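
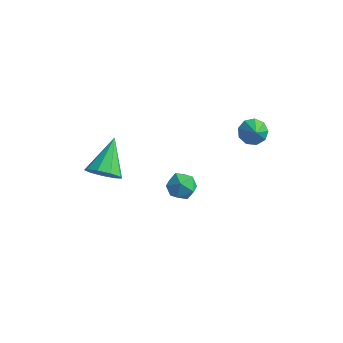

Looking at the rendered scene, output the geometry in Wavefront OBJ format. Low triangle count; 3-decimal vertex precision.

v -1.29 2.409 -3.477
v -0.648 2.576 -4.045
v -0.372 1.744 -2.635
v 0.27 1.911 -3.203
v -0.091 2.562 -2.748
v -0.658 2.974 -3.268
v -0.362 1.346 -3.412
v -0.929 1.758 -3.932
v -0.075 1.919 -4.004
v 0.093 2.671 -3.594
v -1.113 1.649 -3.086
v -0.945 2.401 -2.676
v -3.255 -0.827 -0.553
v -2.331 -0.838 -0.334
v -3.505 0.927 0.593
v -2.426 -0.496 -0.879
v -2.91 -0.309 -1.27
v -3.555 -0.365 -1.326
v -4.06 -0.636 -1.02
v -4.188 -0.997 -0.496
v -3.88 -1.279 0.003
v -3.279 -1.349 0.241
v -2.668 -1.175 0.108
v 3.201 2.085 2.988
v 3.819 2.473 2.958
v 3.619 1.475 3.692
v 3.514 2.664 3.305
v 3.063 2.584 3.503
v 2.676 2.27 3.46
v 2.536 1.87 3.197
v 2.707 1.57 2.836
v 3.109 1.511 2.546
v 3.555 1.721 2.463
v 3.835 2.1 2.626
f 1 12 6
f 1 6 2
f 1 2 8
f 1 8 11
f 1 11 12
f 2 6 10
f 6 12 5
f 12 11 3
f 11 8 7
f 8 2 9
f 4 10 5
f 4 5 3
f 4 3 7
f 4 7 9
f 4 9 10
f 5 10 6
f 3 5 12
f 7 3 11
f 9 7 8
f 10 9 2
f 14 13 16
f 14 16 15
f 16 13 17
f 16 17 15
f 17 13 18
f 17 18 15
f 18 13 19
f 18 19 15
f 19 13 20
f 19 20 15
f 20 13 21
f 20 21 15
f 21 13 22
f 21 22 15
f 22 13 23
f 22 23 15
f 23 13 14
f 23 14 15
f 25 24 27
f 25 27 26
f 27 24 28
f 27 28 26
f 28 24 29
f 28 29 26
f 29 24 30
f 29 30 26
f 30 24 31
f 30 31 26
f 31 24 32
f 31 32 26
f 32 24 33
f 32 33 26
f 33 24 34
f 33 34 26
f 34 24 25
f 34 25 26



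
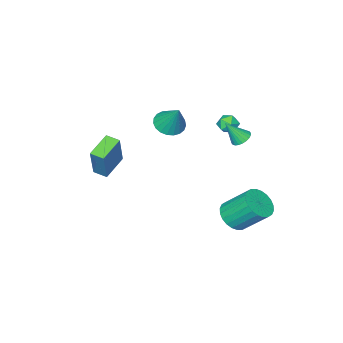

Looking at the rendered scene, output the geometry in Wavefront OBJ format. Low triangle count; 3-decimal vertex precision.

v -3.502 0.63 1.471
v -3.008 0.64 1.03
v -3.252 -0.38 1.73
v -2.758 -0.37 1.289
v -2.718 -0.002 1.838
v -2.873 0.622 1.678
v -3.387 -0.362 1.082
v -3.542 0.262 0.922
v -2.937 0.027 0.789
v -2.524 0.249 1.257
v -3.736 0.011 1.503
v -3.323 0.233 1.971
v -1.708 2.567 2.154
v -1.358 3.042 2.165
v -1.072 2.073 3.286
v -1.534 3.113 2.295
v -1.737 3.101 2.403
v -1.935 3.008 2.474
v -2.099 2.847 2.495
v -2.203 2.644 2.465
v -2.232 2.43 2.387
v -2.181 2.236 2.274
v -2.058 2.092 2.142
v -1.881 2.022 2.012
v -1.679 2.034 1.904
v -1.48 2.127 1.834
v -1.317 2.288 1.812
v -1.213 2.491 1.842
v -1.184 2.705 1.92
v -1.235 2.899 2.033
v -2.9 -4.136 -0.577
v -2.099 -4.543 -0.433
v -2.68 -3.144 1.017
v -1.998 -4.24 -0.636
v -2.053 -3.919 -0.829
v -2.254 -3.636 -0.978
v -2.568 -3.439 -1.057
v -2.938 -3.362 -1.054
v -3.302 -3.42 -0.968
v -3.597 -3.601 -0.814
v -3.77 -3.875 -0.619
v -3.794 -4.194 -0.417
v -3.663 -4.503 -0.243
v -3.4 -4.749 -0.126
v -3.05 -4.889 -0.087
v -2.675 -4.898 -0.133
v -2.338 -4.776 -0.255
v -2.158 1.687 -4.527
v -1.227 1.795 -4.243
v -1.81 3.061 -2.809
v -2.742 2.953 -3.093
v -1.258 2.074 -4.502
v -1.842 3.34 -3.068
v -1.427 2.294 -4.766
v -2.01 3.56 -3.331
v -1.707 2.422 -4.992
v -2.29 3.688 -3.558
v -2.056 2.438 -5.148
v -2.639 3.704 -3.714
v -2.42 2.339 -5.21
v -3.003 3.606 -3.776
v -2.745 2.142 -5.167
v -3.328 3.408 -3.733
v -2.98 1.875 -5.027
v -3.563 3.141 -3.593
v -3.09 1.579 -4.811
v -3.673 2.845 -3.377
v -3.058 1.3 -4.552
v -3.642 2.566 -3.118
v -2.89 1.08 -4.289
v -3.473 2.346 -2.854
v -2.61 0.952 -4.062
v -3.193 2.218 -2.628
v -2.261 0.936 -3.906
v -2.844 2.202 -2.472
v -1.897 1.034 -3.844
v -2.48 2.301 -2.41
v -1.572 1.232 -3.887
v -2.155 2.498 -2.453
v -1.337 1.499 -4.027
v -1.92 2.765 -2.593
v 1.421 -3.997 -0.963
v 2.016 -3.505 0.99
v 1.164 -3.238 -1.076
v 1.758 -2.745 0.877
v 2.842 -3.595 -1.497
v 3.436 -3.102 0.456
v 2.584 -2.835 -1.61
v 3.179 -2.343 0.343
f 1 12 6
f 1 6 2
f 1 2 8
f 1 8 11
f 1 11 12
f 2 6 10
f 6 12 5
f 12 11 3
f 11 8 7
f 8 2 9
f 4 10 5
f 4 5 3
f 4 3 7
f 4 7 9
f 4 9 10
f 5 10 6
f 3 5 12
f 7 3 11
f 9 7 8
f 10 9 2
f 14 13 16
f 14 16 15
f 16 13 17
f 16 17 15
f 17 13 18
f 17 18 15
f 18 13 19
f 18 19 15
f 19 13 20
f 19 20 15
f 20 13 21
f 20 21 15
f 21 13 22
f 21 22 15
f 22 13 23
f 22 23 15
f 23 13 24
f 23 24 15
f 24 13 25
f 24 25 15
f 25 13 26
f 25 26 15
f 26 13 27
f 26 27 15
f 27 13 28
f 27 28 15
f 28 13 29
f 28 29 15
f 29 13 30
f 29 30 15
f 30 13 14
f 30 14 15
f 32 31 34
f 32 34 33
f 34 31 35
f 34 35 33
f 35 31 36
f 35 36 33
f 36 31 37
f 36 37 33
f 37 31 38
f 37 38 33
f 38 31 39
f 38 39 33
f 39 31 40
f 39 40 33
f 40 31 41
f 40 41 33
f 41 31 42
f 41 42 33
f 42 31 43
f 42 43 33
f 43 31 44
f 43 44 33
f 44 31 45
f 44 45 33
f 45 31 46
f 45 46 33
f 46 31 47
f 46 47 33
f 47 31 32
f 47 32 33
f 49 48 52
f 49 52 50
f 50 52 53
f 50 53 51
f 52 48 54
f 52 54 53
f 53 54 55
f 53 55 51
f 54 48 56
f 54 56 55
f 55 56 57
f 55 57 51
f 56 48 58
f 56 58 57
f 57 58 59
f 57 59 51
f 58 48 60
f 58 60 59
f 59 60 61
f 59 61 51
f 60 48 62
f 60 62 61
f 61 62 63
f 61 63 51
f 62 48 64
f 62 64 63
f 63 64 65
f 63 65 51
f 64 48 66
f 64 66 65
f 65 66 67
f 65 67 51
f 66 48 68
f 66 68 67
f 67 68 69
f 67 69 51
f 68 48 70
f 68 70 69
f 69 70 71
f 69 71 51
f 70 48 72
f 70 72 71
f 71 72 73
f 71 73 51
f 72 48 74
f 72 74 73
f 73 74 75
f 73 75 51
f 74 48 76
f 74 76 75
f 75 76 77
f 75 77 51
f 76 48 78
f 76 78 77
f 77 78 79
f 77 79 51
f 78 48 80
f 78 80 79
f 79 80 81
f 79 81 51
f 80 48 49
f 80 49 81
f 81 49 50
f 81 50 51
f 83 85 82
f 86 83 82
f 82 85 84
f 84 86 82
f 83 89 85
f 87 83 86
f 87 89 83
f 85 89 84
f 88 86 84
f 84 89 88
f 88 87 86
f 89 87 88



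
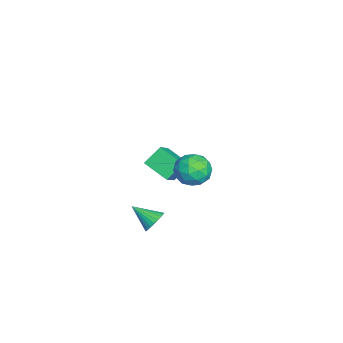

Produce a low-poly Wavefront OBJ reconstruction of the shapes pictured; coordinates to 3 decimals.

v 3.306 -3.135 -0.337
v 3.829 -3.356 -0.394
v 2.974 -4.085 0.297
v 3.851 -3.238 -0.206
v 3.791 -3.105 -0.038
v 3.657 -2.977 0.084
v 3.47 -2.872 0.142
v 3.257 -2.808 0.128
v 3.052 -2.793 0.042
v 2.886 -2.83 -0.101
v 2.784 -2.914 -0.28
v 2.761 -3.031 -0.468
v 2.822 -3.164 -0.635
v 2.956 -3.293 -0.758
v 3.143 -3.397 -0.816
v 3.356 -3.462 -0.801
v 3.561 -3.476 -0.716
v 3.727 -3.439 -0.573
v -1.583 -3.746 -0.471
v -0.597 -3.964 0.283
v -1.998 -3.112 0.256
v -1.012 -3.329 1.009
v -0.968 -2.751 -0.989
v 0.018 -2.968 -0.236
v -1.383 -2.116 -0.263
v -0.397 -2.334 0.491
v 4.236 -1.042 3.787
v 4.655 -1.706 3.638
v 3.245 -1.514 3.102
v 3.664 -2.178 2.953
v 3.403 -2.027 3.694
v 4.015 -1.736 4.117
v 3.885 -1.484 2.623
v 4.497 -1.193 3.046
v 4.438 -1.979 2.919
v 4.14 -2.315 3.581
v 3.76 -0.905 3.159
v 3.462 -1.241 3.821
v 4.532 -1.333 3.772
v 3.368 -1.887 2.968
v 3.215 -1.799 3.403
v 3.461 -2.189 3.315
v 4.156 -1.35 4.054
v 4.403 -1.74 3.966
v 3.667 -1.929 3.999
v 3.497 -1.48 2.774
v 3.744 -1.87 2.686
v 4.439 -1.031 3.425
v 4.685 -1.421 3.337
v 4.233 -1.291 2.741
v 4.651 -1.884 3.262
v 4.069 -2.161 2.86
v 4.198 -1.753 2.666
v 4.558 -1.582 2.915
v 4.476 -2.081 3.651
v 3.894 -2.358 3.249
v 3.741 -2.27 3.684
v 4.1 -2.098 3.933
v 4.348 -2.242 3.229
v 4.006 -0.862 3.491
v 3.424 -1.139 3.089
v 3.8 -1.122 2.807
v 4.159 -0.95 3.056
v 3.831 -1.059 3.88
v 3.249 -1.336 3.478
v 3.342 -1.638 3.825
v 3.702 -1.467 4.074
v 3.552 -0.978 3.511
f 2 1 4
f 2 4 3
f 4 1 5
f 4 5 3
f 5 1 6
f 5 6 3
f 6 1 7
f 6 7 3
f 7 1 8
f 7 8 3
f 8 1 9
f 8 9 3
f 9 1 10
f 9 10 3
f 10 1 11
f 10 11 3
f 11 1 12
f 11 12 3
f 12 1 13
f 12 13 3
f 13 1 14
f 13 14 3
f 14 1 15
f 14 15 3
f 15 1 16
f 15 16 3
f 16 1 17
f 16 17 3
f 17 1 18
f 17 18 3
f 18 1 2
f 18 2 3
f 20 22 19
f 23 20 19
f 19 22 21
f 21 23 19
f 20 26 22
f 24 20 23
f 24 26 20
f 22 26 21
f 25 23 21
f 21 26 25
f 25 24 23
f 26 24 25
f 27 64 43
f 64 38 67
f 43 67 32
f 64 67 43
f 27 43 39
f 43 32 44
f 39 44 28
f 43 44 39
f 27 39 48
f 39 28 49
f 48 49 34
f 39 49 48
f 27 48 60
f 48 34 63
f 60 63 37
f 48 63 60
f 27 60 64
f 60 37 68
f 64 68 38
f 60 68 64
f 28 44 55
f 44 32 58
f 55 58 36
f 44 58 55
f 32 67 45
f 67 38 66
f 45 66 31
f 67 66 45
f 38 68 65
f 68 37 61
f 65 61 29
f 68 61 65
f 37 63 62
f 63 34 50
f 62 50 33
f 63 50 62
f 34 49 54
f 49 28 51
f 54 51 35
f 49 51 54
f 30 56 42
f 56 36 57
f 42 57 31
f 56 57 42
f 30 42 40
f 42 31 41
f 40 41 29
f 42 41 40
f 30 40 47
f 40 29 46
f 47 46 33
f 40 46 47
f 30 47 52
f 47 33 53
f 52 53 35
f 47 53 52
f 30 52 56
f 52 35 59
f 56 59 36
f 52 59 56
f 31 57 45
f 57 36 58
f 45 58 32
f 57 58 45
f 29 41 65
f 41 31 66
f 65 66 38
f 41 66 65
f 33 46 62
f 46 29 61
f 62 61 37
f 46 61 62
f 35 53 54
f 53 33 50
f 54 50 34
f 53 50 54
f 36 59 55
f 59 35 51
f 55 51 28
f 59 51 55



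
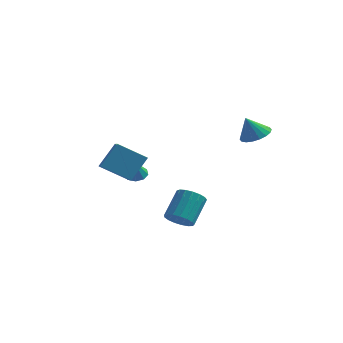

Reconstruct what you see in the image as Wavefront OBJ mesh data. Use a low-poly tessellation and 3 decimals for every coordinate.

v -3.382 2.387 -3.479
v -2.8 2.015 -3.681
v -3.318 1.793 -2.201
v -2.665 2.447 -3.487
v -2.865 2.851 -3.289
v -3.307 3.038 -3.179
v -3.784 2.92 -3.21
v -4.073 2.554 -3.366
v -4.039 2.109 -3.575
v -3.697 1.794 -3.739
v -3.208 1.757 -3.78
v -2.954 -0.282 -2.671
v -2.601 -0.966 -2.31
v -4.636 -0.606 -1.639
v -4.283 -1.289 -1.278
v -2.317 0.769 -1.302
v -1.964 0.086 -0.941
v -3.999 0.446 -0.27
v -3.646 -0.238 0.091
v 1.207 -4.665 -3.058
v 1.9 -4.411 -3.519
v 2.206 -3.002 -2.282
v 1.513 -3.255 -1.822
v 1.585 -4.196 -3.686
v 1.891 -2.786 -2.449
v 1.183 -4.088 -3.71
v 1.49 -2.679 -2.473
v 0.787 -4.113 -3.584
v 1.093 -2.703 -2.347
v 0.487 -4.263 -3.338
v 0.793 -2.854 -2.101
v 0.352 -4.506 -3.027
v 0.658 -3.097 -1.791
v 0.413 -4.785 -2.724
v 0.719 -3.376 -1.488
v 0.655 -5.037 -2.498
v 0.961 -3.627 -1.261
v 1.024 -5.203 -2.4
v 1.33 -3.794 -1.163
v 1.435 -5.246 -2.453
v 1.741 -3.837 -1.216
v 1.794 -5.156 -2.644
v 2.1 -3.746 -1.407
v 2.018 -4.953 -2.931
v 2.324 -3.544 -1.694
v 2.056 -4.684 -3.246
v 2.362 -3.275 -2.01
v 3.499 3.06 0.284
v 4.157 3.681 0.658
v 2.941 2.86 1.596
v 3.824 3.943 0.556
v 3.426 4.03 0.401
v 3.042 3.925 0.222
v 2.749 3.649 0.055
v 2.604 3.256 -0.066
v 2.637 2.824 -0.118
v 2.84 2.439 -0.091
v 3.173 2.177 0.011
v 3.571 2.09 0.167
v 3.955 2.195 0.345
v 4.248 2.471 0.512
v 4.393 2.865 0.633
v 4.361 3.296 0.686
f 2 1 4
f 2 4 3
f 4 1 5
f 4 5 3
f 5 1 6
f 5 6 3
f 6 1 7
f 6 7 3
f 7 1 8
f 7 8 3
f 8 1 9
f 8 9 3
f 9 1 10
f 9 10 3
f 10 1 11
f 10 11 3
f 11 1 2
f 11 2 3
f 13 15 12
f 16 13 12
f 12 15 14
f 14 16 12
f 13 19 15
f 17 13 16
f 17 19 13
f 15 19 14
f 18 16 14
f 14 19 18
f 18 17 16
f 19 17 18
f 21 20 24
f 21 24 22
f 22 24 25
f 22 25 23
f 24 20 26
f 24 26 25
f 25 26 27
f 25 27 23
f 26 20 28
f 26 28 27
f 27 28 29
f 27 29 23
f 28 20 30
f 28 30 29
f 29 30 31
f 29 31 23
f 30 20 32
f 30 32 31
f 31 32 33
f 31 33 23
f 32 20 34
f 32 34 33
f 33 34 35
f 33 35 23
f 34 20 36
f 34 36 35
f 35 36 37
f 35 37 23
f 36 20 38
f 36 38 37
f 37 38 39
f 37 39 23
f 38 20 40
f 38 40 39
f 39 40 41
f 39 41 23
f 40 20 42
f 40 42 41
f 41 42 43
f 41 43 23
f 42 20 44
f 42 44 43
f 43 44 45
f 43 45 23
f 44 20 46
f 44 46 45
f 45 46 47
f 45 47 23
f 46 20 21
f 46 21 47
f 47 21 22
f 47 22 23
f 49 48 51
f 49 51 50
f 51 48 52
f 51 52 50
f 52 48 53
f 52 53 50
f 53 48 54
f 53 54 50
f 54 48 55
f 54 55 50
f 55 48 56
f 55 56 50
f 56 48 57
f 56 57 50
f 57 48 58
f 57 58 50
f 58 48 59
f 58 59 50
f 59 48 60
f 59 60 50
f 60 48 61
f 60 61 50
f 61 48 62
f 61 62 50
f 62 48 63
f 62 63 50
f 63 48 49
f 63 49 50



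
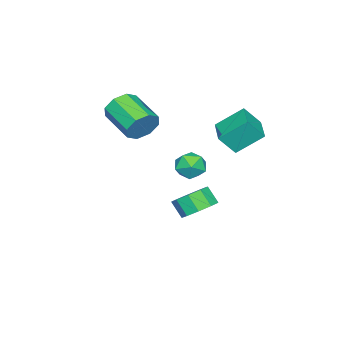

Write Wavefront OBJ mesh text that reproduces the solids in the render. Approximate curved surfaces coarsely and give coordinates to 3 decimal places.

v -2.915 1.625 1.411
v -3.66 2.864 2.581
v -1.551 2.563 1.288
v -2.296 3.802 2.457
v -2.344 0.938 2.503
v -3.089 2.177 3.672
v -0.98 1.876 2.379
v -1.725 3.115 3.549
v -0.72 -2.322 2.216
v -0.047 -2.329 2.995
v -0.886 -4.166 3.703
v -1.56 -4.158 2.924
v -0.715 -1.953 3.178
v -1.555 -3.79 3.886
v -1.386 -1.793 2.797
v -2.226 -3.629 3.505
v -1.667 -1.943 2.076
v -2.507 -3.779 2.784
v -1.394 -2.314 1.437
v -2.233 -4.151 2.145
v -0.725 -2.69 1.254
v -1.565 -4.527 1.962
v -0.054 -2.851 1.635
v -0.894 -4.687 2.343
v 0.227 -2.701 2.356
v -0.613 -4.537 3.064
v -1.794 0.43 -3.657
v -0.731 0.251 -3.596
v -0.903 -0.469 -2.703
v -1.966 -0.29 -2.763
v -0.915 0.825 -3.169
v -1.087 0.105 -2.276
v -1.51 1.214 -2.97
v -1.682 0.494 -2.077
v -2.239 1.236 -3.092
v -2.411 0.517 -2.199
v -2.759 0.881 -3.479
v -2.931 0.162 -2.585
v -2.828 0.315 -3.948
v -3 -0.405 -3.055
v -2.413 -0.197 -4.281
v -2.585 -0.917 -3.388
v -1.708 -0.416 -4.322
v -1.88 -1.136 -3.429
v -1.044 -0.239 -4.052
v -1.216 -0.959 -3.158
v 0.486 1.989 1.464
v 1.282 2.438 1.317
v 1.238 0.702 1.603
v 2.034 1.151 1.456
v 1.561 1.292 2.239
v 1.096 2.087 2.153
v 1.424 1.053 0.767
v 0.959 1.848 0.681
v 1.861 1.859 0.886
v 1.946 2.007 1.795
v 0.574 1.133 1.125
v 0.659 1.281 2.034
f 2 4 1
f 5 2 1
f 1 4 3
f 3 5 1
f 2 8 4
f 6 2 5
f 6 8 2
f 4 8 3
f 7 5 3
f 3 8 7
f 7 6 5
f 8 6 7
f 10 9 13
f 10 13 11
f 11 13 14
f 11 14 12
f 13 9 15
f 13 15 14
f 14 15 16
f 14 16 12
f 15 9 17
f 15 17 16
f 16 17 18
f 16 18 12
f 17 9 19
f 17 19 18
f 18 19 20
f 18 20 12
f 19 9 21
f 19 21 20
f 20 21 22
f 20 22 12
f 21 9 23
f 21 23 22
f 22 23 24
f 22 24 12
f 23 9 25
f 23 25 24
f 24 25 26
f 24 26 12
f 25 9 10
f 25 10 26
f 26 10 11
f 26 11 12
f 28 27 31
f 28 31 29
f 29 31 32
f 29 32 30
f 31 27 33
f 31 33 32
f 32 33 34
f 32 34 30
f 33 27 35
f 33 35 34
f 34 35 36
f 34 36 30
f 35 27 37
f 35 37 36
f 36 37 38
f 36 38 30
f 37 27 39
f 37 39 38
f 38 39 40
f 38 40 30
f 39 27 41
f 39 41 40
f 40 41 42
f 40 42 30
f 41 27 43
f 41 43 42
f 42 43 44
f 42 44 30
f 43 27 45
f 43 45 44
f 44 45 46
f 44 46 30
f 45 27 28
f 45 28 46
f 46 28 29
f 46 29 30
f 47 58 52
f 47 52 48
f 47 48 54
f 47 54 57
f 47 57 58
f 48 52 56
f 52 58 51
f 58 57 49
f 57 54 53
f 54 48 55
f 50 56 51
f 50 51 49
f 50 49 53
f 50 53 55
f 50 55 56
f 51 56 52
f 49 51 58
f 53 49 57
f 55 53 54
f 56 55 48



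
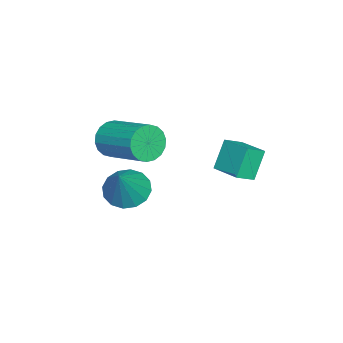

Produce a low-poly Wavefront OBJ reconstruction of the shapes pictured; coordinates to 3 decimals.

v 3.293 -2.406 1.681
v 3.728 -2.343 0.93
v 4.782 -0.591 1.688
v 4.347 -0.654 2.439
v 3.414 -2.126 0.866
v 4.468 -0.374 1.624
v 3.076 -1.964 0.963
v 4.13 -0.213 1.721
v 2.78 -1.89 1.203
v 3.834 -0.139 1.961
v 2.587 -1.918 1.537
v 3.641 -0.167 2.295
v 2.533 -2.043 1.9
v 3.587 -0.292 2.658
v 2.63 -2.239 2.219
v 3.684 -0.488 2.977
v 2.858 -2.469 2.432
v 3.912 -0.717 3.19
v 3.172 -2.686 2.496
v 4.226 -0.934 3.254
v 3.51 -2.847 2.399
v 4.564 -1.096 3.157
v 3.806 -2.921 2.159
v 4.86 -1.17 2.917
v 3.999 -2.893 1.825
v 5.053 -1.142 2.583
v 4.053 -2.768 1.462
v 5.107 -1.017 2.22
v 3.956 -2.572 1.143
v 5.01 -0.821 1.901
v 1.829 1.964 -0.319
v 1.142 2.203 0.924
v 2.658 3.077 -0.075
v 1.971 3.317 1.168
v 2.449 1.403 0.132
v 1.762 1.643 1.375
v 3.278 2.517 0.376
v 2.591 2.756 1.619
v 2.401 -2.153 -1.836
v 3.131 -2.576 -2.373
v 3.639 -2.087 -0.204
v 3.192 -2.066 -2.441
v 3.042 -1.58 -2.346
v 2.719 -1.248 -2.115
v 2.311 -1.158 -1.809
v 1.927 -1.335 -1.51
v 1.67 -1.731 -1.299
v 1.609 -2.241 -1.231
v 1.76 -2.727 -1.326
v 2.082 -3.059 -1.557
v 2.49 -3.149 -1.863
v 2.874 -2.972 -2.162
f 2 1 5
f 2 5 3
f 3 5 6
f 3 6 4
f 5 1 7
f 5 7 6
f 6 7 8
f 6 8 4
f 7 1 9
f 7 9 8
f 8 9 10
f 8 10 4
f 9 1 11
f 9 11 10
f 10 11 12
f 10 12 4
f 11 1 13
f 11 13 12
f 12 13 14
f 12 14 4
f 13 1 15
f 13 15 14
f 14 15 16
f 14 16 4
f 15 1 17
f 15 17 16
f 16 17 18
f 16 18 4
f 17 1 19
f 17 19 18
f 18 19 20
f 18 20 4
f 19 1 21
f 19 21 20
f 20 21 22
f 20 22 4
f 21 1 23
f 21 23 22
f 22 23 24
f 22 24 4
f 23 1 25
f 23 25 24
f 24 25 26
f 24 26 4
f 25 1 27
f 25 27 26
f 26 27 28
f 26 28 4
f 27 1 29
f 27 29 28
f 28 29 30
f 28 30 4
f 29 1 2
f 29 2 30
f 30 2 3
f 30 3 4
f 32 34 31
f 35 32 31
f 31 34 33
f 33 35 31
f 32 38 34
f 36 32 35
f 36 38 32
f 34 38 33
f 37 35 33
f 33 38 37
f 37 36 35
f 38 36 37
f 40 39 42
f 40 42 41
f 42 39 43
f 42 43 41
f 43 39 44
f 43 44 41
f 44 39 45
f 44 45 41
f 45 39 46
f 45 46 41
f 46 39 47
f 46 47 41
f 47 39 48
f 47 48 41
f 48 39 49
f 48 49 41
f 49 39 50
f 49 50 41
f 50 39 51
f 50 51 41
f 51 39 52
f 51 52 41
f 52 39 40
f 52 40 41



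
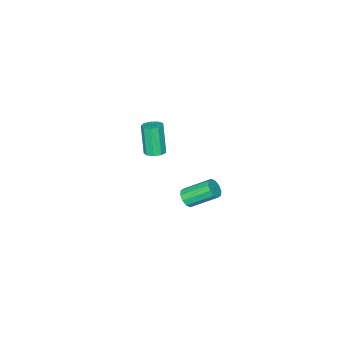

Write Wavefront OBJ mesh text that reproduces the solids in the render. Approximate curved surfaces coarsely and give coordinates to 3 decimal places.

v -2.237 -3.437 -1.779
v -1.706 -3.052 -1.566
v -2.072 -3.657 0.433
v -2.603 -4.043 0.219
v -2.103 -2.797 -1.561
v -2.469 -3.402 0.438
v -2.563 -2.841 -1.658
v -2.929 -3.446 0.34
v -2.87 -3.165 -1.813
v -3.236 -3.77 0.186
v -2.881 -3.616 -1.951
v -3.247 -4.221 0.048
v -2.591 -3.983 -2.009
v -2.956 -4.589 -0.011
v -2.135 -4.096 -1.96
v -2.501 -4.701 0.039
v -1.727 -3.9 -1.826
v -2.093 -4.505 0.173
v -1.558 -3.488 -1.67
v -1.923 -4.093 0.328
v 1.852 3.284 0.891
v 2.275 3.185 1.374
v 1.332 4.418 2.452
v 0.908 4.516 1.969
v 2.413 3.488 1.148
v 1.469 4.72 2.227
v 2.336 3.712 0.824
v 1.392 4.945 1.903
v 2.074 3.773 0.526
v 1.131 5.006 1.604
v 1.727 3.647 0.366
v 0.784 4.88 1.445
v 1.428 3.382 0.408
v 0.485 4.615 1.486
v 1.291 3.08 0.633
v 0.347 4.312 1.712
v 1.368 2.855 0.957
v 0.424 4.088 2.036
v 1.629 2.794 1.256
v 0.686 4.027 2.334
v 1.976 2.92 1.415
v 1.033 4.153 2.494
f 2 1 5
f 2 5 3
f 3 5 6
f 3 6 4
f 5 1 7
f 5 7 6
f 6 7 8
f 6 8 4
f 7 1 9
f 7 9 8
f 8 9 10
f 8 10 4
f 9 1 11
f 9 11 10
f 10 11 12
f 10 12 4
f 11 1 13
f 11 13 12
f 12 13 14
f 12 14 4
f 13 1 15
f 13 15 14
f 14 15 16
f 14 16 4
f 15 1 17
f 15 17 16
f 16 17 18
f 16 18 4
f 17 1 19
f 17 19 18
f 18 19 20
f 18 20 4
f 19 1 2
f 19 2 20
f 20 2 3
f 20 3 4
f 22 21 25
f 22 25 23
f 23 25 26
f 23 26 24
f 25 21 27
f 25 27 26
f 26 27 28
f 26 28 24
f 27 21 29
f 27 29 28
f 28 29 30
f 28 30 24
f 29 21 31
f 29 31 30
f 30 31 32
f 30 32 24
f 31 21 33
f 31 33 32
f 32 33 34
f 32 34 24
f 33 21 35
f 33 35 34
f 34 35 36
f 34 36 24
f 35 21 37
f 35 37 36
f 36 37 38
f 36 38 24
f 37 21 39
f 37 39 38
f 38 39 40
f 38 40 24
f 39 21 41
f 39 41 40
f 40 41 42
f 40 42 24
f 41 21 22
f 41 22 42
f 42 22 23
f 42 23 24



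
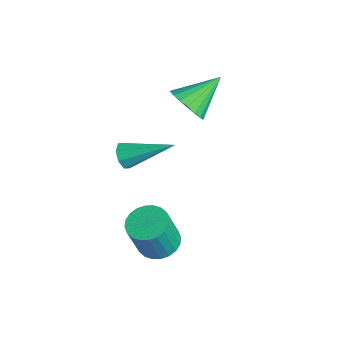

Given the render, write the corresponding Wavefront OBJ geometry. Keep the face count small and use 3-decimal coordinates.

v -1.297 -2.735 -1.314
v -0.985 -2.64 -1.782
v -0.383 -1.165 -0.386
v -1.362 -2.419 -1.784
v -1.7 -2.383 -1.512
v -1.803 -2.553 -1.123
v -1.609 -2.83 -0.846
v -1.233 -3.05 -0.844
v -0.894 -3.086 -1.116
v -0.792 -2.916 -1.505
v 1.379 -2.439 -3.865
v 1.891 -1.852 -3.733
v 2.074 -2.354 -2.204
v 1.561 -2.941 -2.335
v 1.624 -1.717 -3.657
v 1.807 -2.219 -2.128
v 1.32 -1.693 -3.613
v 1.503 -2.194 -2.083
v 1.025 -1.781 -3.607
v 1.208 -2.283 -2.077
v 0.784 -1.97 -3.64
v 0.967 -2.472 -2.11
v 0.633 -2.23 -3.707
v 0.816 -2.732 -2.178
v 0.596 -2.522 -3.798
v 0.779 -3.024 -2.269
v 0.678 -2.802 -3.9
v 0.861 -3.304 -2.371
v 0.866 -3.026 -3.996
v 1.049 -3.528 -2.467
v 1.133 -3.161 -4.072
v 1.316 -3.663 -2.543
v 1.437 -3.186 -4.117
v 1.62 -3.687 -2.587
v 1.732 -3.097 -4.123
v 1.915 -3.599 -2.593
v 1.973 -2.908 -4.09
v 2.156 -3.41 -2.56
v 2.124 -2.648 -4.022
v 2.307 -3.15 -2.493
v 2.161 -2.356 -3.931
v 2.344 -2.858 -2.402
v 2.079 -2.076 -3.829
v 2.262 -2.578 -2.3
v -2.725 0.179 -0.704
v -2.091 -0.055 -0.172
v -2.995 1.601 0.244
v -1.909 0.155 -0.435
v -1.888 0.37 -0.751
v -2.032 0.547 -1.058
v -2.314 0.651 -1.294
v -2.678 0.663 -1.414
v -3.05 0.578 -1.394
v -3.359 0.414 -1.236
v -3.541 0.204 -0.974
v -3.562 -0.011 -0.658
v -3.418 -0.188 -0.351
v -3.136 -0.293 -0.114
v -2.772 -0.304 0.005
v -2.4 -0.219 -0.015
f 2 1 4
f 2 4 3
f 4 1 5
f 4 5 3
f 5 1 6
f 5 6 3
f 6 1 7
f 6 7 3
f 7 1 8
f 7 8 3
f 8 1 9
f 8 9 3
f 9 1 10
f 9 10 3
f 10 1 2
f 10 2 3
f 12 11 15
f 12 15 13
f 13 15 16
f 13 16 14
f 15 11 17
f 15 17 16
f 16 17 18
f 16 18 14
f 17 11 19
f 17 19 18
f 18 19 20
f 18 20 14
f 19 11 21
f 19 21 20
f 20 21 22
f 20 22 14
f 21 11 23
f 21 23 22
f 22 23 24
f 22 24 14
f 23 11 25
f 23 25 24
f 24 25 26
f 24 26 14
f 25 11 27
f 25 27 26
f 26 27 28
f 26 28 14
f 27 11 29
f 27 29 28
f 28 29 30
f 28 30 14
f 29 11 31
f 29 31 30
f 30 31 32
f 30 32 14
f 31 11 33
f 31 33 32
f 32 33 34
f 32 34 14
f 33 11 35
f 33 35 34
f 34 35 36
f 34 36 14
f 35 11 37
f 35 37 36
f 36 37 38
f 36 38 14
f 37 11 39
f 37 39 38
f 38 39 40
f 38 40 14
f 39 11 41
f 39 41 40
f 40 41 42
f 40 42 14
f 41 11 43
f 41 43 42
f 42 43 44
f 42 44 14
f 43 11 12
f 43 12 44
f 44 12 13
f 44 13 14
f 46 45 48
f 46 48 47
f 48 45 49
f 48 49 47
f 49 45 50
f 49 50 47
f 50 45 51
f 50 51 47
f 51 45 52
f 51 52 47
f 52 45 53
f 52 53 47
f 53 45 54
f 53 54 47
f 54 45 55
f 54 55 47
f 55 45 56
f 55 56 47
f 56 45 57
f 56 57 47
f 57 45 58
f 57 58 47
f 58 45 59
f 58 59 47
f 59 45 60
f 59 60 47
f 60 45 46
f 60 46 47



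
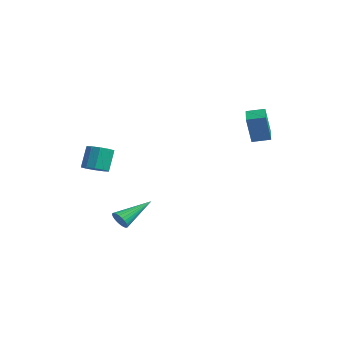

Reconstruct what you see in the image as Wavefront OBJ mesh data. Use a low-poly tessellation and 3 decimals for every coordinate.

v -1.856 -1.414 -3.251
v -1.601 -1.642 -2.782
v -1.784 0.434 -2.389
v -1.421 -1.59 -2.909
v -1.307 -1.511 -3.088
v -1.277 -1.417 -3.292
v -1.335 -1.323 -3.489
v -1.472 -1.242 -3.651
v -1.668 -1.188 -3.751
v -1.892 -1.168 -3.775
v -2.111 -1.186 -3.719
v -2.29 -1.238 -3.592
v -2.404 -1.317 -3.413
v -2.434 -1.411 -3.209
v -2.376 -1.505 -3.012
v -2.239 -1.586 -2.851
v -2.043 -1.64 -2.751
v -1.819 -1.66 -2.726
v -3.334 -1.837 -0.13
v -2.786 -2.201 0.186
v -3.098 -1.648 1.366
v -3.646 -1.283 1.05
v -2.626 -1.805 0.042
v -2.937 -1.251 1.222
v -2.736 -1.421 -0.167
v -3.047 -0.867 1.013
v -3.074 -1.195 -0.362
v -3.386 -0.642 0.818
v -3.512 -1.215 -0.469
v -3.824 -0.662 0.711
v -3.882 -1.472 -0.446
v -4.194 -0.919 0.734
v -4.043 -1.869 -0.302
v -4.354 -1.315 0.878
v -3.933 -2.253 -0.093
v -4.244 -1.699 1.087
v -3.594 -2.478 0.102
v -3.906 -1.925 1.282
v -3.156 -2.458 0.209
v -3.468 -1.905 1.389
v 2.133 3.56 2.715
v 2.115 3.218 4.216
v 2.727 4.269 2.883
v 2.709 3.927 4.385
v 3.071 2.813 2.555
v 3.053 2.471 4.057
v 3.665 3.522 2.724
v 3.647 3.18 4.225
f 2 1 4
f 2 4 3
f 4 1 5
f 4 5 3
f 5 1 6
f 5 6 3
f 6 1 7
f 6 7 3
f 7 1 8
f 7 8 3
f 8 1 9
f 8 9 3
f 9 1 10
f 9 10 3
f 10 1 11
f 10 11 3
f 11 1 12
f 11 12 3
f 12 1 13
f 12 13 3
f 13 1 14
f 13 14 3
f 14 1 15
f 14 15 3
f 15 1 16
f 15 16 3
f 16 1 17
f 16 17 3
f 17 1 18
f 17 18 3
f 18 1 2
f 18 2 3
f 20 19 23
f 20 23 21
f 21 23 24
f 21 24 22
f 23 19 25
f 23 25 24
f 24 25 26
f 24 26 22
f 25 19 27
f 25 27 26
f 26 27 28
f 26 28 22
f 27 19 29
f 27 29 28
f 28 29 30
f 28 30 22
f 29 19 31
f 29 31 30
f 30 31 32
f 30 32 22
f 31 19 33
f 31 33 32
f 32 33 34
f 32 34 22
f 33 19 35
f 33 35 34
f 34 35 36
f 34 36 22
f 35 19 37
f 35 37 36
f 36 37 38
f 36 38 22
f 37 19 39
f 37 39 38
f 38 39 40
f 38 40 22
f 39 19 20
f 39 20 40
f 40 20 21
f 40 21 22
f 42 44 41
f 45 42 41
f 41 44 43
f 43 45 41
f 42 48 44
f 46 42 45
f 46 48 42
f 44 48 43
f 47 45 43
f 43 48 47
f 47 46 45
f 48 46 47



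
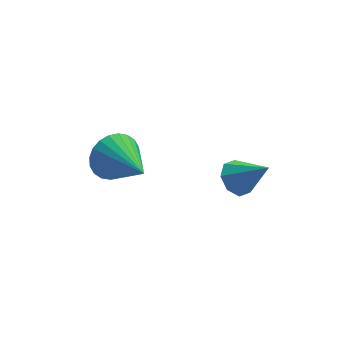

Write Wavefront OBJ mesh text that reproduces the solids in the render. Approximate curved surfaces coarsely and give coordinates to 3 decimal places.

v -0.089 2.592 2.029
v 0.551 2.703 1.615
v 0.809 1.828 3.211
v 0.442 3.149 1.985
v 0.022 3.268 2.381
v -0.463 2.991 2.57
v -0.729 2.481 2.442
v -0.619 2.036 2.072
v -0.199 1.917 1.676
v 0.286 2.193 1.487
v -4.117 4.214 2.767
v -3.645 3.993 1.913
v -3.523 2.286 3.593
v -3.36 4.167 2.114
v -3.19 4.349 2.415
v -3.162 4.509 2.77
v -3.278 4.625 3.123
v -3.523 4.678 3.423
v -3.857 4.661 3.623
v -4.232 4.575 3.692
v -4.589 4.435 3.62
v -4.874 4.261 3.419
v -5.043 4.079 3.118
v -5.072 3.918 2.764
v -4.956 3.802 2.41
v -4.711 3.749 2.11
v -4.376 3.767 1.911
v -4.002 3.852 1.841
f 2 1 4
f 2 4 3
f 4 1 5
f 4 5 3
f 5 1 6
f 5 6 3
f 6 1 7
f 6 7 3
f 7 1 8
f 7 8 3
f 8 1 9
f 8 9 3
f 9 1 10
f 9 10 3
f 10 1 2
f 10 2 3
f 12 11 14
f 12 14 13
f 14 11 15
f 14 15 13
f 15 11 16
f 15 16 13
f 16 11 17
f 16 17 13
f 17 11 18
f 17 18 13
f 18 11 19
f 18 19 13
f 19 11 20
f 19 20 13
f 20 11 21
f 20 21 13
f 21 11 22
f 21 22 13
f 22 11 23
f 22 23 13
f 23 11 24
f 23 24 13
f 24 11 25
f 24 25 13
f 25 11 26
f 25 26 13
f 26 11 27
f 26 27 13
f 27 11 28
f 27 28 13
f 28 11 12
f 28 12 13



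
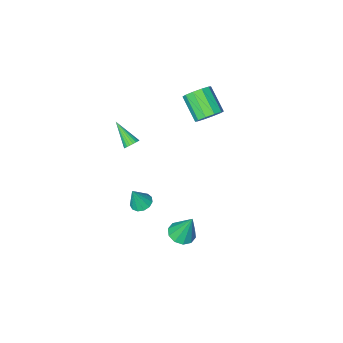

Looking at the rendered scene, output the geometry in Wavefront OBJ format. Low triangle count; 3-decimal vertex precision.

v 2.742 -2.522 2.923
v 3.047 -2.218 3.249
v 2.998 -3.998 4.057
v 2.842 -2.187 3.335
v 2.62 -2.215 3.35
v 2.419 -2.295 3.291
v 2.273 -2.414 3.168
v 2.209 -2.552 3.003
v 2.237 -2.685 2.824
v 2.352 -2.789 2.662
v 2.534 -2.847 2.545
v 2.753 -2.849 2.494
v 2.97 -2.794 2.516
v 3.147 -2.692 2.609
v 3.254 -2.561 2.756
v 3.273 -2.423 2.932
v 3.2 -2.301 3.106
v 3.186 -0.695 -1.198
v 3.804 -1.012 -1.455
v 3.774 -0.745 0.278
v 3.869 -0.6 -1.467
v 3.718 -0.219 -1.394
v 3.398 0.012 -1.258
v 3.01 0.018 -1.104
v 2.679 -0.203 -0.98
v 2.508 -0.579 -0.925
v 2.553 -0.992 -0.957
v 2.799 -1.311 -1.065
v 3.168 -1.434 -1.216
v 3.542 -1.323 -1.361
v 0.859 0.269 -4.958
v 1.67 0.723 -4.98
v 0.521 0.971 -2.922
v 1.261 1.08 -5.171
v 0.699 1.126 -5.28
v 0.198 0.845 -5.267
v -0.051 0.344 -5.135
v 0.048 -0.186 -4.936
v 0.457 -0.542 -4.745
v 1.019 -0.589 -4.635
v 1.52 -0.308 -4.649
v 1.769 0.193 -4.781
v -2.656 -2.272 3.146
v -1.744 -2.469 2.919
v -1.793 -4.065 4.107
v -2.704 -3.868 4.334
v -1.742 -2.115 3.395
v -1.791 -3.711 4.583
v -2.089 -1.821 3.775
v -2.137 -3.416 4.964
v -2.652 -1.699 3.916
v -2.701 -3.295 5.104
v -3.217 -1.796 3.762
v -3.266 -3.392 4.95
v -3.567 -2.075 3.373
v -3.616 -3.671 4.561
v -3.569 -2.429 2.897
v -3.618 -4.025 4.085
v -3.223 -2.724 2.516
v -3.271 -4.319 3.705
v -2.659 -2.845 2.376
v -2.708 -4.441 3.564
v -2.094 -2.748 2.53
v -2.143 -4.344 3.718
f 2 1 4
f 2 4 3
f 4 1 5
f 4 5 3
f 5 1 6
f 5 6 3
f 6 1 7
f 6 7 3
f 7 1 8
f 7 8 3
f 8 1 9
f 8 9 3
f 9 1 10
f 9 10 3
f 10 1 11
f 10 11 3
f 11 1 12
f 11 12 3
f 12 1 13
f 12 13 3
f 13 1 14
f 13 14 3
f 14 1 15
f 14 15 3
f 15 1 16
f 15 16 3
f 16 1 17
f 16 17 3
f 17 1 2
f 17 2 3
f 19 18 21
f 19 21 20
f 21 18 22
f 21 22 20
f 22 18 23
f 22 23 20
f 23 18 24
f 23 24 20
f 24 18 25
f 24 25 20
f 25 18 26
f 25 26 20
f 26 18 27
f 26 27 20
f 27 18 28
f 27 28 20
f 28 18 29
f 28 29 20
f 29 18 30
f 29 30 20
f 30 18 19
f 30 19 20
f 32 31 34
f 32 34 33
f 34 31 35
f 34 35 33
f 35 31 36
f 35 36 33
f 36 31 37
f 36 37 33
f 37 31 38
f 37 38 33
f 38 31 39
f 38 39 33
f 39 31 40
f 39 40 33
f 40 31 41
f 40 41 33
f 41 31 42
f 41 42 33
f 42 31 32
f 42 32 33
f 44 43 47
f 44 47 45
f 45 47 48
f 45 48 46
f 47 43 49
f 47 49 48
f 48 49 50
f 48 50 46
f 49 43 51
f 49 51 50
f 50 51 52
f 50 52 46
f 51 43 53
f 51 53 52
f 52 53 54
f 52 54 46
f 53 43 55
f 53 55 54
f 54 55 56
f 54 56 46
f 55 43 57
f 55 57 56
f 56 57 58
f 56 58 46
f 57 43 59
f 57 59 58
f 58 59 60
f 58 60 46
f 59 43 61
f 59 61 60
f 60 61 62
f 60 62 46
f 61 43 63
f 61 63 62
f 62 63 64
f 62 64 46
f 63 43 44
f 63 44 64
f 64 44 45
f 64 45 46



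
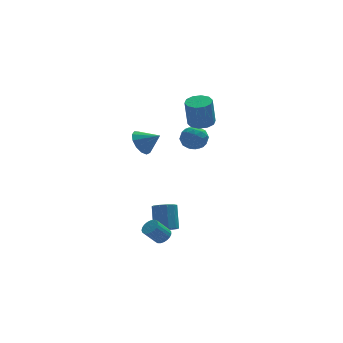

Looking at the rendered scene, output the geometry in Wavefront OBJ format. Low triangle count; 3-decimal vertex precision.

v -2.872 -2.043 -3.808
v -2.553 -1.696 -3.524
v -3.289 -1.75 -2.629
v -3.608 -2.097 -2.912
v -2.695 -1.553 -3.632
v -3.43 -1.607 -2.737
v -2.867 -1.494 -3.771
v -3.603 -1.548 -2.875
v -3.041 -1.531 -3.915
v -3.776 -1.585 -3.02
v -3.185 -1.655 -4.041
v -3.921 -1.71 -3.146
v -3.275 -1.847 -4.127
v -4.011 -1.902 -3.232
v -3.296 -2.073 -4.157
v -4.031 -2.127 -3.262
v -3.243 -2.294 -4.127
v -3.978 -2.348 -3.232
v -3.126 -2.471 -4.042
v -3.862 -2.525 -3.147
v -2.965 -2.574 -3.916
v -3.701 -2.628 -3.021
v -2.788 -2.585 -3.772
v -3.524 -2.64 -2.876
v -2.626 -2.503 -3.633
v -3.362 -2.557 -2.738
v -2.506 -2.341 -3.525
v -3.242 -2.395 -2.63
v -2.45 -2.127 -3.466
v -3.185 -2.182 -2.57
v -2.466 -1.899 -3.466
v -3.202 -1.953 -2.57
v -2.454 -1.171 -3.839
v -1.808 -1.399 -3.754
v -1.64 -0.458 -2.496
v -2.286 -0.229 -2.581
v -1.795 -1.059 -4.011
v -1.627 -0.117 -2.753
v -2.034 -0.761 -4.202
v -1.866 0.18 -2.944
v -2.433 -0.62 -4.254
v -2.265 0.321 -2.996
v -2.84 -0.689 -4.148
v -2.672 0.252 -2.89
v -3.1 -0.942 -3.924
v -2.932 -0.001 -2.666
v -3.113 -1.283 -3.667
v -2.945 -0.341 -2.409
v -2.874 -1.58 -3.476
v -2.706 -0.639 -2.218
v -2.475 -1.721 -3.424
v -2.307 -0.78 -2.166
v -2.068 -1.652 -3.53
v -1.9 -0.711 -2.272
v -3.021 1.735 1.389
v -2.439 1.945 0.777
v -2.119 1.225 2.071
v -2.458 2.325 1.087
v -2.655 2.518 1.492
v -2.969 2.462 1.865
v -3.299 2.175 2.086
v -3.54 1.749 2.087
v -3.617 1.318 1.866
v -3.505 1.02 1.493
v -3.238 0.948 1.088
v -2.903 1.127 0.778
v -2.605 1.499 0.662
v -0.596 1.597 2.171
v -0.116 1.817 1.516
v -0.384 0.283 1.884
v 0.096 0.503 1.229
v 0.364 0.645 2.014
v 0.233 1.456 2.191
v -0.733 0.644 1.209
v -0.864 1.455 1.386
v -0.201 1.228 0.922
v 0.477 1.228 1.419
v -0.977 0.872 1.981
v -0.299 0.872 2.478
v -0.374 1.822 1.868
v -0.126 0.278 1.532
v 0.032 0.361 1.993
v 0.314 0.49 1.608
v -0.169 1.61 2.265
v 0.113 1.74 1.88
v 0.395 1.051 2.173
v -0.613 0.36 1.52
v -0.331 0.49 1.135
v -0.814 1.61 1.792
v -0.532 1.739 1.407
v -0.895 1.049 1.227
v -0.142 1.605 1.134
v -0.018 0.833 0.966
v -0.505 0.916 0.954
v -0.582 1.393 1.058
v 0.257 1.606 1.427
v 0.381 0.834 1.258
v 0.539 0.917 1.719
v 0.462 1.394 1.824
v 0.207 1.259 1.077
v -0.881 1.266 2.142
v -0.757 0.494 1.973
v -0.962 0.706 1.576
v -1.039 1.183 1.681
v -0.482 1.267 2.434
v -0.358 0.495 2.266
v 0.082 0.707 2.342
v 0.005 1.184 2.446
v -0.707 0.841 2.323
v 0.116 0.896 2.949
v 0.859 0.758 3.032
v 0.647 0.625 4.713
v -0.096 0.764 4.631
v 0.794 1.222 3.06
v 0.582 1.089 4.742
v 0.47 1.562 3.047
v 0.258 1.429 4.728
v 0.011 1.648 2.995
v -0.201 1.515 4.677
v -0.408 1.447 2.927
v -0.62 1.314 4.608
v -0.627 1.035 2.867
v -0.839 0.902 4.548
v -0.562 0.571 2.838
v -0.774 0.438 4.52
v -0.238 0.231 2.852
v -0.45 0.098 4.533
v 0.221 0.145 2.903
v 0.009 0.012 4.585
v 0.64 0.346 2.972
v 0.428 0.213 4.653
f 2 1 5
f 2 5 3
f 3 5 6
f 3 6 4
f 5 1 7
f 5 7 6
f 6 7 8
f 6 8 4
f 7 1 9
f 7 9 8
f 8 9 10
f 8 10 4
f 9 1 11
f 9 11 10
f 10 11 12
f 10 12 4
f 11 1 13
f 11 13 12
f 12 13 14
f 12 14 4
f 13 1 15
f 13 15 14
f 14 15 16
f 14 16 4
f 15 1 17
f 15 17 16
f 16 17 18
f 16 18 4
f 17 1 19
f 17 19 18
f 18 19 20
f 18 20 4
f 19 1 21
f 19 21 20
f 20 21 22
f 20 22 4
f 21 1 23
f 21 23 22
f 22 23 24
f 22 24 4
f 23 1 25
f 23 25 24
f 24 25 26
f 24 26 4
f 25 1 27
f 25 27 26
f 26 27 28
f 26 28 4
f 27 1 29
f 27 29 28
f 28 29 30
f 28 30 4
f 29 1 31
f 29 31 30
f 30 31 32
f 30 32 4
f 31 1 2
f 31 2 32
f 32 2 3
f 32 3 4
f 34 33 37
f 34 37 35
f 35 37 38
f 35 38 36
f 37 33 39
f 37 39 38
f 38 39 40
f 38 40 36
f 39 33 41
f 39 41 40
f 40 41 42
f 40 42 36
f 41 33 43
f 41 43 42
f 42 43 44
f 42 44 36
f 43 33 45
f 43 45 44
f 44 45 46
f 44 46 36
f 45 33 47
f 45 47 46
f 46 47 48
f 46 48 36
f 47 33 49
f 47 49 48
f 48 49 50
f 48 50 36
f 49 33 51
f 49 51 50
f 50 51 52
f 50 52 36
f 51 33 53
f 51 53 52
f 52 53 54
f 52 54 36
f 53 33 34
f 53 34 54
f 54 34 35
f 54 35 36
f 56 55 58
f 56 58 57
f 58 55 59
f 58 59 57
f 59 55 60
f 59 60 57
f 60 55 61
f 60 61 57
f 61 55 62
f 61 62 57
f 62 55 63
f 62 63 57
f 63 55 64
f 63 64 57
f 64 55 65
f 64 65 57
f 65 55 66
f 65 66 57
f 66 55 67
f 66 67 57
f 67 55 56
f 67 56 57
f 68 105 84
f 105 79 108
f 84 108 73
f 105 108 84
f 68 84 80
f 84 73 85
f 80 85 69
f 84 85 80
f 68 80 89
f 80 69 90
f 89 90 75
f 80 90 89
f 68 89 101
f 89 75 104
f 101 104 78
f 89 104 101
f 68 101 105
f 101 78 109
f 105 109 79
f 101 109 105
f 69 85 96
f 85 73 99
f 96 99 77
f 85 99 96
f 73 108 86
f 108 79 107
f 86 107 72
f 108 107 86
f 79 109 106
f 109 78 102
f 106 102 70
f 109 102 106
f 78 104 103
f 104 75 91
f 103 91 74
f 104 91 103
f 75 90 95
f 90 69 92
f 95 92 76
f 90 92 95
f 71 97 83
f 97 77 98
f 83 98 72
f 97 98 83
f 71 83 81
f 83 72 82
f 81 82 70
f 83 82 81
f 71 81 88
f 81 70 87
f 88 87 74
f 81 87 88
f 71 88 93
f 88 74 94
f 93 94 76
f 88 94 93
f 71 93 97
f 93 76 100
f 97 100 77
f 93 100 97
f 72 98 86
f 98 77 99
f 86 99 73
f 98 99 86
f 70 82 106
f 82 72 107
f 106 107 79
f 82 107 106
f 74 87 103
f 87 70 102
f 103 102 78
f 87 102 103
f 76 94 95
f 94 74 91
f 95 91 75
f 94 91 95
f 77 100 96
f 100 76 92
f 96 92 69
f 100 92 96
f 111 110 114
f 111 114 112
f 112 114 115
f 112 115 113
f 114 110 116
f 114 116 115
f 115 116 117
f 115 117 113
f 116 110 118
f 116 118 117
f 117 118 119
f 117 119 113
f 118 110 120
f 118 120 119
f 119 120 121
f 119 121 113
f 120 110 122
f 120 122 121
f 121 122 123
f 121 123 113
f 122 110 124
f 122 124 123
f 123 124 125
f 123 125 113
f 124 110 126
f 124 126 125
f 125 126 127
f 125 127 113
f 126 110 128
f 126 128 127
f 127 128 129
f 127 129 113
f 128 110 130
f 128 130 129
f 129 130 131
f 129 131 113
f 130 110 111
f 130 111 131
f 131 111 112
f 131 112 113



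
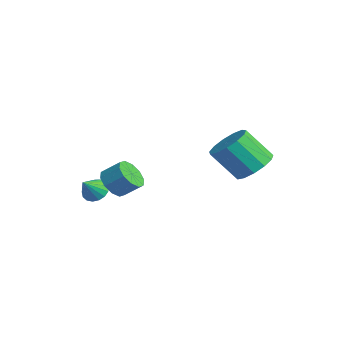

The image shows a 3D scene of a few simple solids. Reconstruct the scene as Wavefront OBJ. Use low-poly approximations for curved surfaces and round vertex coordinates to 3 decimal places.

v -1.609 -1.299 -3.539
v -1.21 -1.562 -4.008
v -1.151 -2.021 -2.741
v -1.037 -1.32 -3.887
v -0.996 -1.073 -3.687
v -1.095 -0.878 -3.453
v -1.312 -0.779 -3.239
v -1.597 -0.799 -3.093
v -1.885 -0.933 -3.049
v -2.109 -1.151 -3.118
v -2.22 -1.403 -3.283
v -2.19 -1.631 -3.507
v -2.027 -1.783 -3.738
v -1.769 -1.824 -3.923
v -1.474 -1.744 -4.02
v 0.224 -1.116 -2.383
v 0.959 -1.41 -2.598
v 1.431 -0.718 -1.932
v 0.696 -0.424 -1.717
v 0.844 -1.03 -2.912
v 1.316 -0.338 -2.246
v 0.493 -0.682 -3.025
v 0.965 0.01 -2.359
v 0.039 -0.5 -2.892
v 0.511 0.192 -2.226
v -0.344 -0.554 -2.565
v 0.128 0.138 -1.899
v -0.511 -0.822 -2.168
v -0.039 -0.13 -1.502
v -0.396 -1.202 -1.854
v 0.076 -0.51 -1.188
v -0.045 -1.55 -1.741
v 0.427 -0.858 -1.075
v 0.409 -1.732 -1.874
v 0.881 -1.04 -1.208
v 0.792 -1.678 -2.201
v 1.264 -0.986 -1.535
v 2.826 4.329 -1.178
v 3.464 4.814 -0.564
v 2.893 3.796 0.833
v 2.254 3.311 0.218
v 2.975 5.106 -0.551
v 2.404 4.088 0.846
v 2.44 5.151 -0.737
v 1.868 4.134 0.66
v 2.026 4.935 -1.063
v 1.455 3.918 0.333
v 1.867 4.527 -1.426
v 1.296 3.509 -0.029
v 2.012 4.056 -1.71
v 1.44 3.038 -0.314
v 2.415 3.671 -1.826
v 1.844 2.653 -0.429
v 2.949 3.495 -1.735
v 2.377 2.478 -0.339
v 3.443 3.584 -1.468
v 2.872 2.567 -0.072
v 3.742 3.909 -1.109
v 3.171 2.892 0.288
v 3.749 4.368 -0.772
v 3.178 3.35 0.625
f 2 1 4
f 2 4 3
f 4 1 5
f 4 5 3
f 5 1 6
f 5 6 3
f 6 1 7
f 6 7 3
f 7 1 8
f 7 8 3
f 8 1 9
f 8 9 3
f 9 1 10
f 9 10 3
f 10 1 11
f 10 11 3
f 11 1 12
f 11 12 3
f 12 1 13
f 12 13 3
f 13 1 14
f 13 14 3
f 14 1 15
f 14 15 3
f 15 1 2
f 15 2 3
f 17 16 20
f 17 20 18
f 18 20 21
f 18 21 19
f 20 16 22
f 20 22 21
f 21 22 23
f 21 23 19
f 22 16 24
f 22 24 23
f 23 24 25
f 23 25 19
f 24 16 26
f 24 26 25
f 25 26 27
f 25 27 19
f 26 16 28
f 26 28 27
f 27 28 29
f 27 29 19
f 28 16 30
f 28 30 29
f 29 30 31
f 29 31 19
f 30 16 32
f 30 32 31
f 31 32 33
f 31 33 19
f 32 16 34
f 32 34 33
f 33 34 35
f 33 35 19
f 34 16 36
f 34 36 35
f 35 36 37
f 35 37 19
f 36 16 17
f 36 17 37
f 37 17 18
f 37 18 19
f 39 38 42
f 39 42 40
f 40 42 43
f 40 43 41
f 42 38 44
f 42 44 43
f 43 44 45
f 43 45 41
f 44 38 46
f 44 46 45
f 45 46 47
f 45 47 41
f 46 38 48
f 46 48 47
f 47 48 49
f 47 49 41
f 48 38 50
f 48 50 49
f 49 50 51
f 49 51 41
f 50 38 52
f 50 52 51
f 51 52 53
f 51 53 41
f 52 38 54
f 52 54 53
f 53 54 55
f 53 55 41
f 54 38 56
f 54 56 55
f 55 56 57
f 55 57 41
f 56 38 58
f 56 58 57
f 57 58 59
f 57 59 41
f 58 38 60
f 58 60 59
f 59 60 61
f 59 61 41
f 60 38 39
f 60 39 61
f 61 39 40
f 61 40 41



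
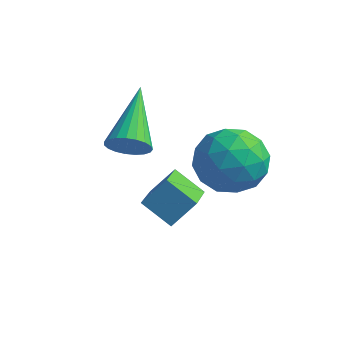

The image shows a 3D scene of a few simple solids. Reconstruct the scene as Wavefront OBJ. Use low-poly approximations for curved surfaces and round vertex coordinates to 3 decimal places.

v -3.548 0.575 -2
v -3.201 0.411 -1.451
v -4.172 2.405 -1.06
v -3.011 0.552 -1.6
v -2.915 0.697 -1.818
v -2.928 0.821 -2.067
v -3.049 0.902 -2.305
v -3.255 0.926 -2.49
v -3.513 0.89 -2.59
v -3.776 0.8 -2.589
v -4 0.67 -2.486
v -4.146 0.524 -2.298
v -4.189 0.387 -2.06
v -4.12 0.283 -1.811
v -3.953 0.228 -1.594
v -3.716 0.234 -1.448
v -3.45 0.299 -1.398
v -1.163 1.603 -1.068
v -0.318 2.091 -1.585
v -1.262 0.389 -2.375
v -0.417 0.877 -2.892
v -0.248 0.342 -1.941
v -0.187 1.092 -1.133
v -1.393 1.388 -2.827
v -1.332 2.138 -2.019
v -0.46 1.958 -2.672
v 0.248 1.311 -2.124
v -1.828 1.169 -1.836
v -1.12 0.522 -1.288
v -0.732 1.954 -1.212
v -0.848 0.526 -2.748
v -0.749 0.212 -2.189
v -0.252 0.498 -2.493
v -0.655 1.367 -0.946
v -0.158 1.653 -1.25
v -0.117 0.625 -1.459
v -1.422 0.827 -2.71
v -0.925 1.113 -3.014
v -1.328 1.982 -1.467
v -0.831 2.268 -1.771
v -1.463 1.855 -2.501
v -0.319 2.162 -2.154
v -0.377 1.448 -2.922
v -0.95 1.749 -2.884
v -0.915 2.19 -2.41
v 0.097 1.782 -1.833
v 0.039 1.068 -2.601
v 0.138 0.754 -2.042
v 0.174 1.195 -1.567
v 0.014 1.703 -2.471
v -1.619 1.412 -1.359
v -1.677 0.698 -2.127
v -1.754 1.285 -2.393
v -1.718 1.726 -1.918
v -1.203 1.032 -1.038
v -1.261 0.318 -1.806
v -0.665 0.29 -1.55
v -0.63 0.731 -1.076
v -1.594 0.777 -1.489
v -1.02 -1.705 -2.437
v -1.909 -1.679 -1.879
v -1.422 -0.486 -3.134
v -2.311 -0.46 -2.575
v -0.569 -1.16 -1.745
v -1.458 -1.134 -1.186
v -0.971 0.059 -2.441
v -1.86 0.085 -1.883
f 2 1 4
f 2 4 3
f 4 1 5
f 4 5 3
f 5 1 6
f 5 6 3
f 6 1 7
f 6 7 3
f 7 1 8
f 7 8 3
f 8 1 9
f 8 9 3
f 9 1 10
f 9 10 3
f 10 1 11
f 10 11 3
f 11 1 12
f 11 12 3
f 12 1 13
f 12 13 3
f 13 1 14
f 13 14 3
f 14 1 15
f 14 15 3
f 15 1 16
f 15 16 3
f 16 1 17
f 16 17 3
f 17 1 2
f 17 2 3
f 18 55 34
f 55 29 58
f 34 58 23
f 55 58 34
f 18 34 30
f 34 23 35
f 30 35 19
f 34 35 30
f 18 30 39
f 30 19 40
f 39 40 25
f 30 40 39
f 18 39 51
f 39 25 54
f 51 54 28
f 39 54 51
f 18 51 55
f 51 28 59
f 55 59 29
f 51 59 55
f 19 35 46
f 35 23 49
f 46 49 27
f 35 49 46
f 23 58 36
f 58 29 57
f 36 57 22
f 58 57 36
f 29 59 56
f 59 28 52
f 56 52 20
f 59 52 56
f 28 54 53
f 54 25 41
f 53 41 24
f 54 41 53
f 25 40 45
f 40 19 42
f 45 42 26
f 40 42 45
f 21 47 33
f 47 27 48
f 33 48 22
f 47 48 33
f 21 33 31
f 33 22 32
f 31 32 20
f 33 32 31
f 21 31 38
f 31 20 37
f 38 37 24
f 31 37 38
f 21 38 43
f 38 24 44
f 43 44 26
f 38 44 43
f 21 43 47
f 43 26 50
f 47 50 27
f 43 50 47
f 22 48 36
f 48 27 49
f 36 49 23
f 48 49 36
f 20 32 56
f 32 22 57
f 56 57 29
f 32 57 56
f 24 37 53
f 37 20 52
f 53 52 28
f 37 52 53
f 26 44 45
f 44 24 41
f 45 41 25
f 44 41 45
f 27 50 46
f 50 26 42
f 46 42 19
f 50 42 46
f 61 63 60
f 64 61 60
f 60 63 62
f 62 64 60
f 61 67 63
f 65 61 64
f 65 67 61
f 63 67 62
f 66 64 62
f 62 67 66
f 66 65 64
f 67 65 66



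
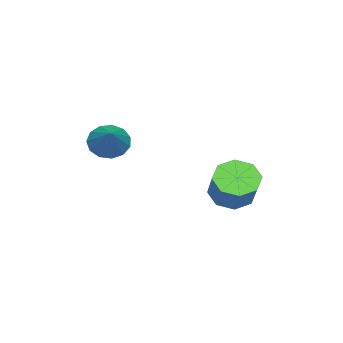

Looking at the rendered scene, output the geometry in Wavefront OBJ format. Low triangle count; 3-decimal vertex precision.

v 0.055 -2.089 2.82
v 0.371 -1.828 2.18
v 1.305 -1.391 3.72
v 0.103 -1.523 2.315
v -0.18 -1.397 2.611
v -0.388 -1.491 2.973
v -0.456 -1.774 3.287
v -0.361 -2.158 3.452
v -0.134 -2.519 3.417
v 0.153 -2.744 3.192
v 0.409 -2.761 2.85
v 0.553 -2.564 2.497
v 0.539 -2.216 2.248
v -1.966 1.612 0.335
v -1.528 0.872 0.335
v -0.556 1.448 1.425
v -0.994 2.188 1.425
v -1.293 1.304 -0.103
v -0.321 1.88 0.988
v -1.452 1.917 -0.284
v -0.48 2.492 0.807
v -1.912 2.351 -0.103
v -0.941 2.926 0.988
v -2.404 2.352 0.335
v -1.432 2.928 1.425
v -2.639 1.92 0.772
v -1.667 2.496 1.863
v -2.48 1.308 0.953
v -1.508 1.883 2.044
v -2.019 0.874 0.772
v -1.048 1.449 1.863
f 2 1 4
f 2 4 3
f 4 1 5
f 4 5 3
f 5 1 6
f 5 6 3
f 6 1 7
f 6 7 3
f 7 1 8
f 7 8 3
f 8 1 9
f 8 9 3
f 9 1 10
f 9 10 3
f 10 1 11
f 10 11 3
f 11 1 12
f 11 12 3
f 12 1 13
f 12 13 3
f 13 1 2
f 13 2 3
f 15 14 18
f 15 18 16
f 16 18 19
f 16 19 17
f 18 14 20
f 18 20 19
f 19 20 21
f 19 21 17
f 20 14 22
f 20 22 21
f 21 22 23
f 21 23 17
f 22 14 24
f 22 24 23
f 23 24 25
f 23 25 17
f 24 14 26
f 24 26 25
f 25 26 27
f 25 27 17
f 26 14 28
f 26 28 27
f 27 28 29
f 27 29 17
f 28 14 30
f 28 30 29
f 29 30 31
f 29 31 17
f 30 14 15
f 30 15 31
f 31 15 16
f 31 16 17



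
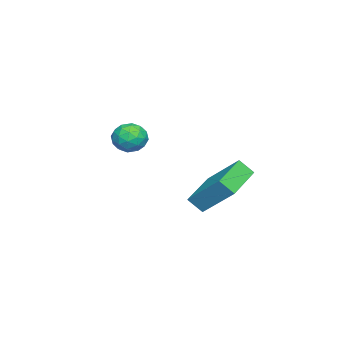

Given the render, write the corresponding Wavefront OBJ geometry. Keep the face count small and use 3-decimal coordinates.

v -2.126 -0.637 -0.232
v -1.372 -0.889 0.102
v -2.488 -1.971 -0.422
v -1.734 -2.223 -0.088
v -2.328 -1.855 0.418
v -2.104 -1.031 0.535
v -1.756 -1.829 -0.855
v -1.532 -1.005 -0.738
v -1.143 -1.626 -0.284
v -1.496 -1.642 0.503
v -2.364 -1.218 -0.823
v -2.717 -1.234 -0.036
v -1.717 -0.646 -0.048
v -2.143 -2.214 -0.272
v -2.492 -1.998 0.026
v -2.049 -2.146 0.222
v -2.147 -0.729 0.206
v -1.704 -0.878 0.402
v -2.266 -1.445 0.588
v -2.156 -1.982 -0.722
v -1.713 -2.131 -0.526
v -1.811 -0.714 -0.542
v -1.368 -0.862 -0.346
v -1.594 -1.415 -0.908
v -1.14 -1.228 -0.079
v -1.353 -2.011 -0.19
v -1.366 -1.78 -0.641
v -1.234 -1.296 -0.572
v -1.347 -1.237 0.383
v -1.56 -2.021 0.272
v -1.909 -1.805 0.569
v -1.777 -1.32 0.638
v -1.213 -1.67 0.157
v -2.3 -0.839 -0.592
v -2.513 -1.623 -0.703
v -2.083 -1.54 -0.958
v -1.951 -1.055 -0.889
v -2.507 -0.849 -0.13
v -2.72 -1.632 -0.241
v -2.626 -1.564 0.252
v -2.494 -1.08 0.321
v -2.647 -1.19 -0.477
v -0.248 3.313 -2.068
v -0.173 2.686 -1.426
v 0.176 4.787 -0.679
v 0.252 4.161 -0.037
v 1.848 3.119 -2.503
v 1.924 2.493 -1.861
v 2.273 4.594 -1.114
v 2.348 3.967 -0.472
f 1 38 17
f 38 12 41
f 17 41 6
f 38 41 17
f 1 17 13
f 17 6 18
f 13 18 2
f 17 18 13
f 1 13 22
f 13 2 23
f 22 23 8
f 13 23 22
f 1 22 34
f 22 8 37
f 34 37 11
f 22 37 34
f 1 34 38
f 34 11 42
f 38 42 12
f 34 42 38
f 2 18 29
f 18 6 32
f 29 32 10
f 18 32 29
f 6 41 19
f 41 12 40
f 19 40 5
f 41 40 19
f 12 42 39
f 42 11 35
f 39 35 3
f 42 35 39
f 11 37 36
f 37 8 24
f 36 24 7
f 37 24 36
f 8 23 28
f 23 2 25
f 28 25 9
f 23 25 28
f 4 30 16
f 30 10 31
f 16 31 5
f 30 31 16
f 4 16 14
f 16 5 15
f 14 15 3
f 16 15 14
f 4 14 21
f 14 3 20
f 21 20 7
f 14 20 21
f 4 21 26
f 21 7 27
f 26 27 9
f 21 27 26
f 4 26 30
f 26 9 33
f 30 33 10
f 26 33 30
f 5 31 19
f 31 10 32
f 19 32 6
f 31 32 19
f 3 15 39
f 15 5 40
f 39 40 12
f 15 40 39
f 7 20 36
f 20 3 35
f 36 35 11
f 20 35 36
f 9 27 28
f 27 7 24
f 28 24 8
f 27 24 28
f 10 33 29
f 33 9 25
f 29 25 2
f 33 25 29
f 44 46 43
f 47 44 43
f 43 46 45
f 45 47 43
f 44 50 46
f 48 44 47
f 48 50 44
f 46 50 45
f 49 47 45
f 45 50 49
f 49 48 47
f 50 48 49



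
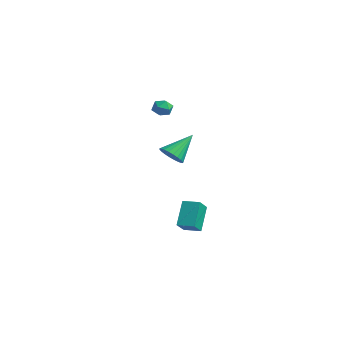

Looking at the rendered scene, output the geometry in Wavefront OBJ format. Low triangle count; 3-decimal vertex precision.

v 3.079 -0.131 1.243
v 3.888 0.028 1.144
v 2.961 1.291 2.557
v 3.757 0.223 0.921
v 3.523 0.364 0.747
v 3.222 0.43 0.648
v 2.899 0.41 0.641
v 2.603 0.308 0.724
v 2.38 0.139 0.887
v 2.263 -0.071 1.104
v 2.27 -0.29 1.342
v 2.401 -0.485 1.565
v 2.635 -0.626 1.739
v 2.936 -0.692 1.838
v 3.259 -0.673 1.845
v 3.555 -0.571 1.762
v 3.778 -0.402 1.599
v 3.895 -0.192 1.382
v -0.083 1.327 3.701
v 0.47 1.445 4.065
v 0.07 0.255 3.815
v 0.623 0.373 4.179
v 0.016 0.524 4.429
v -0.078 1.187 4.359
v 0.618 0.513 3.521
v 0.524 1.176 3.451
v 0.903 0.941 3.955
v 0.532 0.948 4.516
v 0.008 0.752 3.364
v -0.363 0.759 3.925
v 2.413 1.04 -4.898
v 3.024 0.242 -4.154
v 1.667 1.83 -3.437
v 2.279 1.032 -2.694
v 3.221 1.708 -4.846
v 3.833 0.91 -4.103
v 2.476 2.498 -3.386
v 3.087 1.7 -2.642
f 2 1 4
f 2 4 3
f 4 1 5
f 4 5 3
f 5 1 6
f 5 6 3
f 6 1 7
f 6 7 3
f 7 1 8
f 7 8 3
f 8 1 9
f 8 9 3
f 9 1 10
f 9 10 3
f 10 1 11
f 10 11 3
f 11 1 12
f 11 12 3
f 12 1 13
f 12 13 3
f 13 1 14
f 13 14 3
f 14 1 15
f 14 15 3
f 15 1 16
f 15 16 3
f 16 1 17
f 16 17 3
f 17 1 18
f 17 18 3
f 18 1 2
f 18 2 3
f 19 30 24
f 19 24 20
f 19 20 26
f 19 26 29
f 19 29 30
f 20 24 28
f 24 30 23
f 30 29 21
f 29 26 25
f 26 20 27
f 22 28 23
f 22 23 21
f 22 21 25
f 22 25 27
f 22 27 28
f 23 28 24
f 21 23 30
f 25 21 29
f 27 25 26
f 28 27 20
f 32 34 31
f 35 32 31
f 31 34 33
f 33 35 31
f 32 38 34
f 36 32 35
f 36 38 32
f 34 38 33
f 37 35 33
f 33 38 37
f 37 36 35
f 38 36 37



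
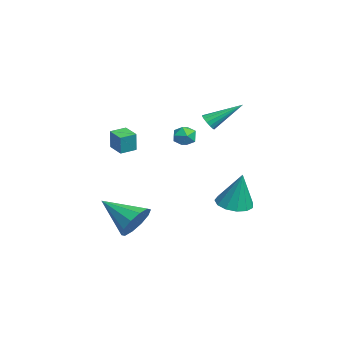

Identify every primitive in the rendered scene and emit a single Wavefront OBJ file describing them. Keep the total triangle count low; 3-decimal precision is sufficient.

v 0.249 -3.6 0.21
v 0.464 -3.619 1.279
v -0.134 -2.835 0.301
v 0.082 -2.854 1.369
v 1.078 -3.166 0.051
v 1.294 -3.185 1.119
v 0.696 -2.401 0.141
v 0.911 -2.42 1.21
v 2.041 2.064 -2.947
v 2.948 2.07 -3.152
v 2.479 2.396 -0.993
v 2.782 2.565 -3.199
v 2.381 2.901 -3.166
v 1.872 2.971 -3.064
v 1.417 2.753 -2.924
v 1.159 2.316 -2.792
v 1.181 1.799 -2.709
v 1.477 1.366 -2.702
v 1.951 1.155 -2.772
v 2.454 1.232 -2.898
v 2.825 1.573 -3.04
v -3.419 1.408 0.472
v -3.095 1.158 0.824
v -3.361 3.112 1.628
v -2.923 1.278 0.639
v -2.883 1.432 0.409
v -2.988 1.58 0.196
v -3.208 1.682 0.057
v -3.484 1.711 0.029
v -3.743 1.658 0.12
v -3.916 1.539 0.304
v -3.955 1.384 0.534
v -3.851 1.236 0.747
v -3.631 1.134 0.886
v -3.354 1.106 0.914
v 3.132 0.126 1.74
v 3.561 0.095 2.216
v 3.299 -0.875 1.524
v 3.728 -0.906 2
v 3.105 -0.834 2.134
v 3.002 -0.215 2.268
v 3.858 -0.565 1.472
v 3.755 0.054 1.606
v 4.01 -0.333 2.051
v 3.544 -0.499 2.459
v 3.316 -0.281 1.281
v 2.85 -0.447 1.689
v 1.913 -2.509 -4.101
v 2.813 -2.814 -3.655
v 0.867 -4.071 -3.059
v 2.538 -2.372 -3.268
v 2.024 -1.982 -3.199
v 1.467 -1.793 -3.475
v 1.081 -1.878 -3.99
v 1.013 -2.203 -4.547
v 1.289 -2.646 -4.934
v 1.803 -3.036 -5.002
v 2.359 -3.224 -4.726
v 2.745 -3.14 -4.212
f 2 4 1
f 5 2 1
f 1 4 3
f 3 5 1
f 2 8 4
f 6 2 5
f 6 8 2
f 4 8 3
f 7 5 3
f 3 8 7
f 7 6 5
f 8 6 7
f 10 9 12
f 10 12 11
f 12 9 13
f 12 13 11
f 13 9 14
f 13 14 11
f 14 9 15
f 14 15 11
f 15 9 16
f 15 16 11
f 16 9 17
f 16 17 11
f 17 9 18
f 17 18 11
f 18 9 19
f 18 19 11
f 19 9 20
f 19 20 11
f 20 9 21
f 20 21 11
f 21 9 10
f 21 10 11
f 23 22 25
f 23 25 24
f 25 22 26
f 25 26 24
f 26 22 27
f 26 27 24
f 27 22 28
f 27 28 24
f 28 22 29
f 28 29 24
f 29 22 30
f 29 30 24
f 30 22 31
f 30 31 24
f 31 22 32
f 31 32 24
f 32 22 33
f 32 33 24
f 33 22 34
f 33 34 24
f 34 22 35
f 34 35 24
f 35 22 23
f 35 23 24
f 36 47 41
f 36 41 37
f 36 37 43
f 36 43 46
f 36 46 47
f 37 41 45
f 41 47 40
f 47 46 38
f 46 43 42
f 43 37 44
f 39 45 40
f 39 40 38
f 39 38 42
f 39 42 44
f 39 44 45
f 40 45 41
f 38 40 47
f 42 38 46
f 44 42 43
f 45 44 37
f 49 48 51
f 49 51 50
f 51 48 52
f 51 52 50
f 52 48 53
f 52 53 50
f 53 48 54
f 53 54 50
f 54 48 55
f 54 55 50
f 55 48 56
f 55 56 50
f 56 48 57
f 56 57 50
f 57 48 58
f 57 58 50
f 58 48 59
f 58 59 50
f 59 48 49
f 59 49 50



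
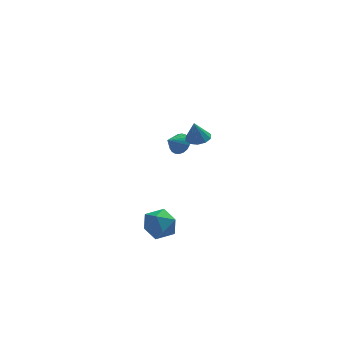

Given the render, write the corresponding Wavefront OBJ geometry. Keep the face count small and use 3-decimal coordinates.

v -0.467 3.077 -0.937
v -0.129 3.286 -0.385
v -1.133 2.583 -0.343
v -0.317 3.494 -0.421
v -0.53 3.631 -0.547
v -0.733 3.671 -0.74
v -0.89 3.61 -0.967
v -0.973 3.456 -1.189
v -0.97 3.236 -1.367
v -0.879 2.989 -1.471
v -0.717 2.758 -1.483
v -0.512 2.581 -1.4
v -0.3 2.491 -1.238
v -0.116 2.502 -1.023
v 0.007 2.612 -0.793
v 0.048 2.803 -0.589
v -0 3.041 -0.444
v -2.617 -3.372 -1.974
v -1.684 -3.269 -1.7
v -2.156 -4.231 -3.22
v -1.223 -4.128 -2.946
v -1.832 -4.675 -2.412
v -2.117 -4.144 -1.641
v -1.723 -3.356 -3.279
v -2.008 -2.825 -2.508
v -1.131 -3.259 -2.506
v -1.199 -4.074 -1.97
v -2.641 -3.426 -2.95
v -2.709 -4.241 -2.414
v 0.254 0.184 1.217
v 0.705 0.654 1.376
v 0.026 0.016 2.363
v 0.337 0.839 1.33
v -0.062 0.774 1.241
v -0.34 0.484 1.143
v -0.392 0.079 1.073
v -0.197 -0.286 1.059
v 0.171 -0.471 1.105
v 0.57 -0.406 1.194
v 0.848 -0.116 1.292
v 0.9 0.289 1.361
f 2 1 4
f 2 4 3
f 4 1 5
f 4 5 3
f 5 1 6
f 5 6 3
f 6 1 7
f 6 7 3
f 7 1 8
f 7 8 3
f 8 1 9
f 8 9 3
f 9 1 10
f 9 10 3
f 10 1 11
f 10 11 3
f 11 1 12
f 11 12 3
f 12 1 13
f 12 13 3
f 13 1 14
f 13 14 3
f 14 1 15
f 14 15 3
f 15 1 16
f 15 16 3
f 16 1 17
f 16 17 3
f 17 1 2
f 17 2 3
f 18 29 23
f 18 23 19
f 18 19 25
f 18 25 28
f 18 28 29
f 19 23 27
f 23 29 22
f 29 28 20
f 28 25 24
f 25 19 26
f 21 27 22
f 21 22 20
f 21 20 24
f 21 24 26
f 21 26 27
f 22 27 23
f 20 22 29
f 24 20 28
f 26 24 25
f 27 26 19
f 31 30 33
f 31 33 32
f 33 30 34
f 33 34 32
f 34 30 35
f 34 35 32
f 35 30 36
f 35 36 32
f 36 30 37
f 36 37 32
f 37 30 38
f 37 38 32
f 38 30 39
f 38 39 32
f 39 30 40
f 39 40 32
f 40 30 41
f 40 41 32
f 41 30 31
f 41 31 32



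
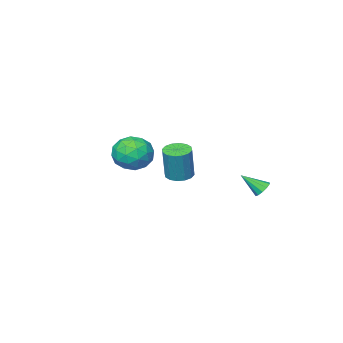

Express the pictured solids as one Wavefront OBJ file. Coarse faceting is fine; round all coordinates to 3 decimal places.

v -3.749 -3.352 -4.81
v -3.005 -3.181 -4.97
v -2.647 -2.918 -3.03
v -3.391 -3.088 -2.87
v -3.198 -2.827 -4.983
v -2.84 -2.564 -3.043
v -3.539 -2.613 -4.949
v -3.181 -2.35 -3.009
v -3.936 -2.598 -4.878
v -3.578 -2.334 -2.938
v -4.283 -2.784 -4.789
v -3.925 -2.52 -2.849
v -4.487 -3.122 -4.705
v -4.129 -2.859 -2.765
v -4.493 -3.522 -4.65
v -4.135 -3.259 -2.71
v -4.3 -3.876 -4.637
v -3.942 -3.613 -2.697
v -3.959 -4.09 -4.671
v -3.601 -3.827 -2.731
v -3.562 -4.106 -4.742
v -3.204 -3.842 -2.802
v -3.215 -3.92 -4.831
v -2.857 -3.656 -2.891
v -3.011 -3.581 -4.915
v -2.653 -3.318 -2.975
v 0.501 0.22 -1.013
v 1.229 0.539 -1.793
v 1.751 -0.859 -0.287
v 2.479 -0.54 -1.067
v 2.15 0.182 -0.284
v 1.377 0.848 -0.733
v 1.603 -1.168 -1.347
v 0.83 -0.502 -1.796
v 1.91 -0.319 -2
v 2.249 0.515 -1.343
v 0.731 -0.835 -0.737
v 1.07 -0.001 -0.08
v 0.755 0.474 -1.467
v 2.225 -0.794 -0.613
v 2.031 -0.37 -0.153
v 2.459 -0.182 -0.612
v 0.842 0.656 -0.843
v 1.271 0.843 -1.302
v 1.812 0.634 -0.415
v 1.709 -1.163 -0.778
v 2.138 -0.976 -1.237
v 0.521 -0.138 -1.468
v 0.949 0.05 -1.927
v 1.168 -0.954 -1.665
v 1.584 0.157 -2.047
v 2.319 -0.476 -1.62
v 1.803 -0.846 -1.785
v 1.349 -0.454 -2.049
v 1.783 0.648 -1.661
v 2.517 0.014 -1.234
v 2.324 0.438 -0.774
v 1.87 0.83 -1.038
v 2.183 0.144 -1.782
v 0.463 -0.334 -0.846
v 1.197 -0.968 -0.419
v 1.11 -1.15 -1.042
v 0.656 -0.758 -1.306
v 0.661 0.156 -0.46
v 1.396 -0.477 -0.033
v 1.631 0.134 -0.031
v 1.177 0.526 -0.295
v 0.797 -0.464 -0.298
v -3.469 3.689 -3.432
v -3.124 4.101 -3.375
v -2.711 2.931 -2.548
v -3.363 4.133 -3.143
v -3.642 3.995 -3.022
v -3.855 3.741 -3.058
v -3.92 3.466 -3.237
v -3.814 3.277 -3.49
v -3.575 3.246 -3.722
v -3.296 3.383 -3.842
v -3.083 3.638 -3.807
v -3.018 3.912 -3.628
f 2 1 5
f 2 5 3
f 3 5 6
f 3 6 4
f 5 1 7
f 5 7 6
f 6 7 8
f 6 8 4
f 7 1 9
f 7 9 8
f 8 9 10
f 8 10 4
f 9 1 11
f 9 11 10
f 10 11 12
f 10 12 4
f 11 1 13
f 11 13 12
f 12 13 14
f 12 14 4
f 13 1 15
f 13 15 14
f 14 15 16
f 14 16 4
f 15 1 17
f 15 17 16
f 16 17 18
f 16 18 4
f 17 1 19
f 17 19 18
f 18 19 20
f 18 20 4
f 19 1 21
f 19 21 20
f 20 21 22
f 20 22 4
f 21 1 23
f 21 23 22
f 22 23 24
f 22 24 4
f 23 1 25
f 23 25 24
f 24 25 26
f 24 26 4
f 25 1 2
f 25 2 26
f 26 2 3
f 26 3 4
f 27 64 43
f 64 38 67
f 43 67 32
f 64 67 43
f 27 43 39
f 43 32 44
f 39 44 28
f 43 44 39
f 27 39 48
f 39 28 49
f 48 49 34
f 39 49 48
f 27 48 60
f 48 34 63
f 60 63 37
f 48 63 60
f 27 60 64
f 60 37 68
f 64 68 38
f 60 68 64
f 28 44 55
f 44 32 58
f 55 58 36
f 44 58 55
f 32 67 45
f 67 38 66
f 45 66 31
f 67 66 45
f 38 68 65
f 68 37 61
f 65 61 29
f 68 61 65
f 37 63 62
f 63 34 50
f 62 50 33
f 63 50 62
f 34 49 54
f 49 28 51
f 54 51 35
f 49 51 54
f 30 56 42
f 56 36 57
f 42 57 31
f 56 57 42
f 30 42 40
f 42 31 41
f 40 41 29
f 42 41 40
f 30 40 47
f 40 29 46
f 47 46 33
f 40 46 47
f 30 47 52
f 47 33 53
f 52 53 35
f 47 53 52
f 30 52 56
f 52 35 59
f 56 59 36
f 52 59 56
f 31 57 45
f 57 36 58
f 45 58 32
f 57 58 45
f 29 41 65
f 41 31 66
f 65 66 38
f 41 66 65
f 33 46 62
f 46 29 61
f 62 61 37
f 46 61 62
f 35 53 54
f 53 33 50
f 54 50 34
f 53 50 54
f 36 59 55
f 59 35 51
f 55 51 28
f 59 51 55
f 70 69 72
f 70 72 71
f 72 69 73
f 72 73 71
f 73 69 74
f 73 74 71
f 74 69 75
f 74 75 71
f 75 69 76
f 75 76 71
f 76 69 77
f 76 77 71
f 77 69 78
f 77 78 71
f 78 69 79
f 78 79 71
f 79 69 80
f 79 80 71
f 80 69 70
f 80 70 71



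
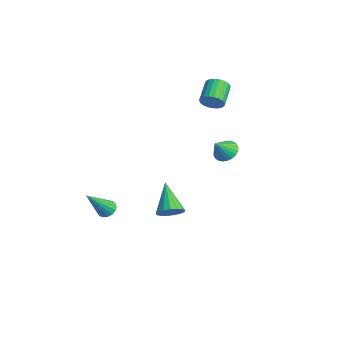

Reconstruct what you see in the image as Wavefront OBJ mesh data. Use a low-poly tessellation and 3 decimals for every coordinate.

v -1.424 2.069 2.402
v -0.998 2.243 2.847
v -1.93 2.945 3.463
v -2.356 2.771 3.018
v -0.972 2.436 2.666
v -1.904 3.139 3.283
v -1.024 2.566 2.44
v -1.955 3.269 3.056
v -1.145 2.61 2.207
v -2.076 3.313 2.824
v -1.314 2.561 2.008
v -2.246 3.263 2.624
v -1.502 2.426 1.876
v -2.434 3.129 2.493
v -1.677 2.23 1.836
v -2.609 2.932 2.453
v -1.808 2.005 1.894
v -2.74 2.708 2.51
v -1.873 1.792 2.039
v -2.805 2.494 2.656
v -1.86 1.626 2.247
v -2.792 2.329 2.864
v -1.772 1.537 2.482
v -2.704 2.24 3.098
v -1.623 1.54 2.703
v -2.555 2.243 3.319
v -1.44 1.634 2.872
v -2.372 2.337 3.488
v -1.255 1.804 2.959
v -2.187 2.506 3.576
v -1.098 2.019 2.95
v -2.03 2.722 3.567
v 0.953 1.791 0.342
v 1.615 1.843 0.195
v 1.187 1.109 1.158
v 1.585 2.041 0.369
v 1.459 2.201 0.539
v 1.255 2.299 0.679
v 1.006 2.319 0.767
v 0.749 2.259 0.791
v 0.522 2.128 0.746
v 0.362 1.945 0.64
v 0.291 1.74 0.488
v 0.321 1.542 0.314
v 0.447 1.382 0.144
v 0.651 1.284 0.004
v 0.9 1.264 -0.084
v 1.157 1.324 -0.108
v 1.384 1.455 -0.063
v 1.544 1.637 0.043
v 3.51 -2.085 -1.49
v 3.912 -1.647 -1.14
v 2.17 -1.815 -0.29
v 3.756 -1.454 -1.358
v 3.544 -1.405 -1.606
v 3.324 -1.512 -1.827
v 3.146 -1.75 -1.972
v 3.052 -2.065 -2.006
v 3.063 -2.384 -1.922
v 3.177 -2.635 -1.739
v 3.367 -2.759 -1.5
v 3.589 -2.729 -1.258
v 3.794 -2.552 -1.069
v 3.934 -2.267 -0.977
v 3.976 -1.94 -1.003
v -1.616 -3.387 -4.072
v -1.127 -3.5 -4.296
v -1.204 -4.573 -2.568
v -1.079 -3.291 -4.144
v -1.155 -3.103 -3.975
v -1.336 -2.981 -3.829
v -1.582 -2.951 -3.738
v -1.835 -3.021 -3.724
v -2.038 -3.175 -3.79
v -2.145 -3.378 -3.92
v -2.13 -3.582 -4.085
v -1.998 -3.742 -4.248
v -1.778 -3.82 -4.37
v -1.521 -3.799 -4.424
v -1.286 -3.684 -4.397
f 2 1 5
f 2 5 3
f 3 5 6
f 3 6 4
f 5 1 7
f 5 7 6
f 6 7 8
f 6 8 4
f 7 1 9
f 7 9 8
f 8 9 10
f 8 10 4
f 9 1 11
f 9 11 10
f 10 11 12
f 10 12 4
f 11 1 13
f 11 13 12
f 12 13 14
f 12 14 4
f 13 1 15
f 13 15 14
f 14 15 16
f 14 16 4
f 15 1 17
f 15 17 16
f 16 17 18
f 16 18 4
f 17 1 19
f 17 19 18
f 18 19 20
f 18 20 4
f 19 1 21
f 19 21 20
f 20 21 22
f 20 22 4
f 21 1 23
f 21 23 22
f 22 23 24
f 22 24 4
f 23 1 25
f 23 25 24
f 24 25 26
f 24 26 4
f 25 1 27
f 25 27 26
f 26 27 28
f 26 28 4
f 27 1 29
f 27 29 28
f 28 29 30
f 28 30 4
f 29 1 31
f 29 31 30
f 30 31 32
f 30 32 4
f 31 1 2
f 31 2 32
f 32 2 3
f 32 3 4
f 34 33 36
f 34 36 35
f 36 33 37
f 36 37 35
f 37 33 38
f 37 38 35
f 38 33 39
f 38 39 35
f 39 33 40
f 39 40 35
f 40 33 41
f 40 41 35
f 41 33 42
f 41 42 35
f 42 33 43
f 42 43 35
f 43 33 44
f 43 44 35
f 44 33 45
f 44 45 35
f 45 33 46
f 45 46 35
f 46 33 47
f 46 47 35
f 47 33 48
f 47 48 35
f 48 33 49
f 48 49 35
f 49 33 50
f 49 50 35
f 50 33 34
f 50 34 35
f 52 51 54
f 52 54 53
f 54 51 55
f 54 55 53
f 55 51 56
f 55 56 53
f 56 51 57
f 56 57 53
f 57 51 58
f 57 58 53
f 58 51 59
f 58 59 53
f 59 51 60
f 59 60 53
f 60 51 61
f 60 61 53
f 61 51 62
f 61 62 53
f 62 51 63
f 62 63 53
f 63 51 64
f 63 64 53
f 64 51 65
f 64 65 53
f 65 51 52
f 65 52 53
f 67 66 69
f 67 69 68
f 69 66 70
f 69 70 68
f 70 66 71
f 70 71 68
f 71 66 72
f 71 72 68
f 72 66 73
f 72 73 68
f 73 66 74
f 73 74 68
f 74 66 75
f 74 75 68
f 75 66 76
f 75 76 68
f 76 66 77
f 76 77 68
f 77 66 78
f 77 78 68
f 78 66 79
f 78 79 68
f 79 66 80
f 79 80 68
f 80 66 67
f 80 67 68

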